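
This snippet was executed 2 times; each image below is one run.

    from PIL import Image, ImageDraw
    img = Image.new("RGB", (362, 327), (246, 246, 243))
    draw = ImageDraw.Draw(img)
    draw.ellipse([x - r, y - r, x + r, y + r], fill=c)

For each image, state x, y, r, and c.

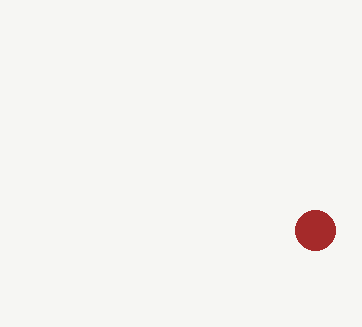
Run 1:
x = 315
y = 230
r = 20
c = 'brown'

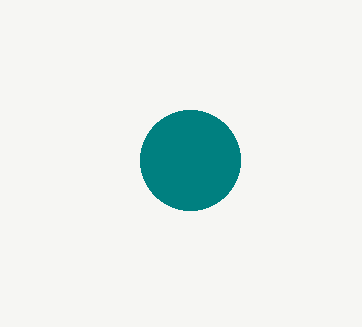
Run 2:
x = 190; y = 160; r = 50; c = 'teal'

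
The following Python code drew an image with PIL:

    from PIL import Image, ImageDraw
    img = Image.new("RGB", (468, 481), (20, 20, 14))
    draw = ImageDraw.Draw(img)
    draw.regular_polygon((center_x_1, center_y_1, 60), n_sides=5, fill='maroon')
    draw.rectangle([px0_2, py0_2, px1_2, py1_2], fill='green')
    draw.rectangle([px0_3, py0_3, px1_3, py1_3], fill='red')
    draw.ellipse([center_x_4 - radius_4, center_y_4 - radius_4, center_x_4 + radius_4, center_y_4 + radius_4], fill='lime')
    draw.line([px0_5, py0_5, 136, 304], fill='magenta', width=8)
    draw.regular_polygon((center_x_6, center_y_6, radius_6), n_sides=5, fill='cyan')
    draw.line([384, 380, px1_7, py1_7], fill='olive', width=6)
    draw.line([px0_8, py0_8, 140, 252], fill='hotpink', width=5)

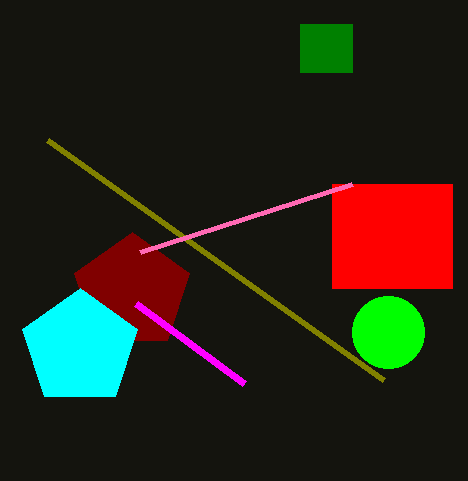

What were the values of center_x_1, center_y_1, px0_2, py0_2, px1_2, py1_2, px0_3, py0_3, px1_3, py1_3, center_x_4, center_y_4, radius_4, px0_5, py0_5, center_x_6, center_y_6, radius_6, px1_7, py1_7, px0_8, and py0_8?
center_x_1 = 132, center_y_1 = 292, px0_2 = 300, py0_2 = 24, px1_2 = 352, py1_2 = 72, px0_3 = 332, py0_3 = 184, px1_3 = 452, py1_3 = 288, center_x_4 = 388, center_y_4 = 332, radius_4 = 36, px0_5 = 244, py0_5 = 384, center_x_6 = 80, center_y_6 = 348, radius_6 = 60, px1_7 = 48, py1_7 = 140, px0_8 = 352, py0_8 = 184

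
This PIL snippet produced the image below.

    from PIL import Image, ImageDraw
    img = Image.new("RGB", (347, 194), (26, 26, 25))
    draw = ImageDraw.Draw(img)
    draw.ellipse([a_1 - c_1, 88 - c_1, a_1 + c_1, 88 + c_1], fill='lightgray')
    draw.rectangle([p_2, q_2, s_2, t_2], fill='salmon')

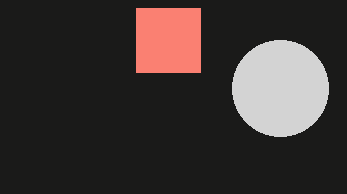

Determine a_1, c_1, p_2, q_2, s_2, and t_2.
a_1 = 280
c_1 = 48
p_2 = 136
q_2 = 8
s_2 = 200
t_2 = 72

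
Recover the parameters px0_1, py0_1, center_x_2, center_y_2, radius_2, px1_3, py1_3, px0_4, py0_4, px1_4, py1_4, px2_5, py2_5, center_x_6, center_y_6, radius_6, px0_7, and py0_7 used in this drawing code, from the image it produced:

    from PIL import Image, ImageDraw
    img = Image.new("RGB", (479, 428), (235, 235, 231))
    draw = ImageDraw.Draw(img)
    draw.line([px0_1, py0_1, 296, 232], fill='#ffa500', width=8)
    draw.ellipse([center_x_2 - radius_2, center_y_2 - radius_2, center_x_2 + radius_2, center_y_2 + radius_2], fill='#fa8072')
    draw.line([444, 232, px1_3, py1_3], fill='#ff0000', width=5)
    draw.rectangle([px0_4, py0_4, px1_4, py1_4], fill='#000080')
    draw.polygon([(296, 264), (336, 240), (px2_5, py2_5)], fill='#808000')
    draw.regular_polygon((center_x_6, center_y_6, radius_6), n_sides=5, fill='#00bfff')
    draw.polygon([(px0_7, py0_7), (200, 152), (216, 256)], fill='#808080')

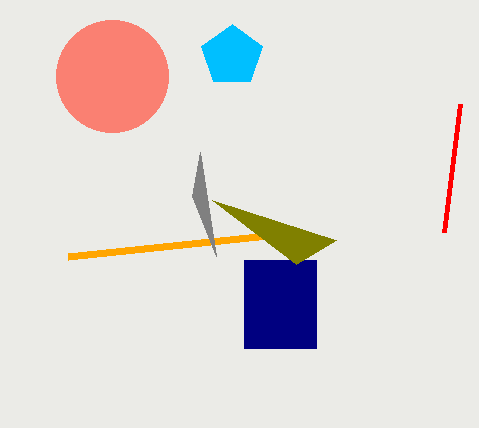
px0_1 = 68
py0_1 = 256
center_x_2 = 112
center_y_2 = 76
radius_2 = 56
px1_3 = 460
py1_3 = 104
px0_4 = 244
py0_4 = 260
px1_4 = 316
py1_4 = 348
px2_5 = 212
py2_5 = 200
center_x_6 = 232
center_y_6 = 56
radius_6 = 32
px0_7 = 192
py0_7 = 196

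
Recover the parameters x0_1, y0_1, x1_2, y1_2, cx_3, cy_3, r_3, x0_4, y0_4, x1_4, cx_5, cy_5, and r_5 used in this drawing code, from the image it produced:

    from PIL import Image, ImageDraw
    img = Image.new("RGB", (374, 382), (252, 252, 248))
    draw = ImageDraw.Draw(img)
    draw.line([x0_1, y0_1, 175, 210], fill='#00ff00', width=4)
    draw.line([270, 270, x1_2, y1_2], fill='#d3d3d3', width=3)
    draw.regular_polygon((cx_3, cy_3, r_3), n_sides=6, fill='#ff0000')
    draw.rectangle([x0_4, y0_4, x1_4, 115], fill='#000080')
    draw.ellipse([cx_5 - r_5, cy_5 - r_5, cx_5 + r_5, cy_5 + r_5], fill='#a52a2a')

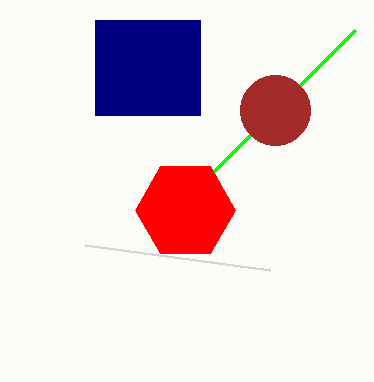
x0_1 = 355
y0_1 = 30
x1_2 = 85
y1_2 = 245
cx_3 = 185
cy_3 = 210
r_3 = 50
x0_4 = 95
y0_4 = 20
x1_4 = 200
cx_5 = 275
cy_5 = 110
r_5 = 35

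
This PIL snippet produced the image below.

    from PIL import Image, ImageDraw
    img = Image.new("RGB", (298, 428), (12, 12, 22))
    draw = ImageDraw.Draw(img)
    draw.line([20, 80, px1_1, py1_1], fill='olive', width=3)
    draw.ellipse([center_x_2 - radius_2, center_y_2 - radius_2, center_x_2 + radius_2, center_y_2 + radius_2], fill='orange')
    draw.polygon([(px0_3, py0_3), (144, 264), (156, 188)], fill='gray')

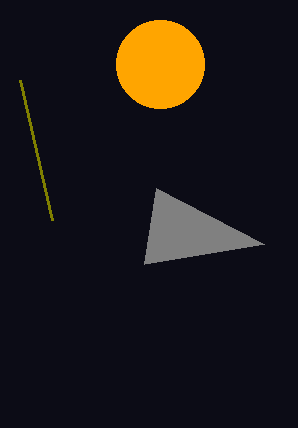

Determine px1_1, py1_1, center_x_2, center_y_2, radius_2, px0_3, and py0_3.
px1_1 = 52, py1_1 = 220, center_x_2 = 160, center_y_2 = 64, radius_2 = 44, px0_3 = 264, py0_3 = 244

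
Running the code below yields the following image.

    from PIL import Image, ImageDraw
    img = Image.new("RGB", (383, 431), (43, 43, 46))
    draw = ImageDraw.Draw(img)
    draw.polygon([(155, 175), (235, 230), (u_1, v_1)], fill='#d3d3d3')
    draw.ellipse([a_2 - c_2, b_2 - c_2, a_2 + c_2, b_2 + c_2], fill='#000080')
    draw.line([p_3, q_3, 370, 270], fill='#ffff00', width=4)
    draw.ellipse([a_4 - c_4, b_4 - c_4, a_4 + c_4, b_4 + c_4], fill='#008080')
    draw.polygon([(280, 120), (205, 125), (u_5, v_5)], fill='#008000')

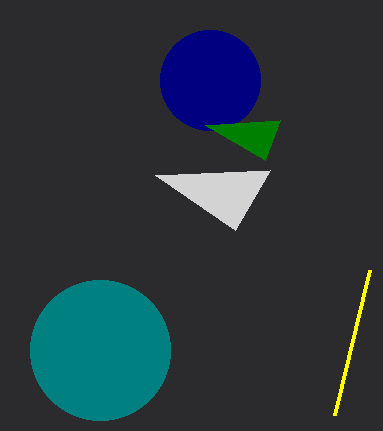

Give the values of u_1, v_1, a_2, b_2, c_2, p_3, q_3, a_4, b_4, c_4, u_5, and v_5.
u_1 = 270; v_1 = 170; a_2 = 210; b_2 = 80; c_2 = 50; p_3 = 335; q_3 = 415; a_4 = 100; b_4 = 350; c_4 = 70; u_5 = 265; v_5 = 160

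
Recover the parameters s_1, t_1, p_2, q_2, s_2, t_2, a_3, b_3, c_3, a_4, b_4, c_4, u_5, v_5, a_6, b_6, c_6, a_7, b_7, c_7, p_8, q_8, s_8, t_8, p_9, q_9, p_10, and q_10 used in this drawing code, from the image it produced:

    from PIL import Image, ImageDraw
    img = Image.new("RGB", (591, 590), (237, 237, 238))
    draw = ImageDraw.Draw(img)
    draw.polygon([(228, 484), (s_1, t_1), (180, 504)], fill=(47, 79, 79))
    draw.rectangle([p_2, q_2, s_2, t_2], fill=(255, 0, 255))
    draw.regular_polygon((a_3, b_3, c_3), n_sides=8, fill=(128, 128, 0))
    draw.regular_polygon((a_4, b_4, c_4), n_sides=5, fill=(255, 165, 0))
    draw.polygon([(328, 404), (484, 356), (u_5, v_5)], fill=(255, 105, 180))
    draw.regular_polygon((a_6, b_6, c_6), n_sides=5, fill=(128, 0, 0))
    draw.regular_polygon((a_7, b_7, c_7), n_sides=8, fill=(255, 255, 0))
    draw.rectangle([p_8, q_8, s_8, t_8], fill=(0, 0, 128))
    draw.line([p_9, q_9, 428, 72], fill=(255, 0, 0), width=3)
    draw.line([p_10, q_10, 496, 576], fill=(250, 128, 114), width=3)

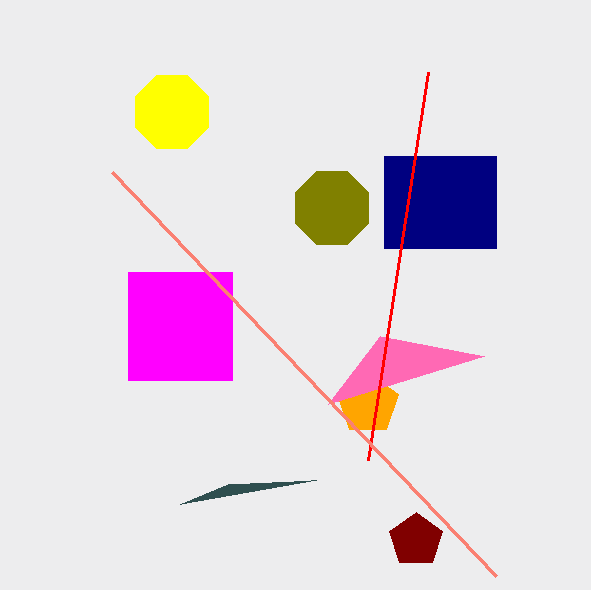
s_1 = 316, t_1 = 480, p_2 = 128, q_2 = 272, s_2 = 232, t_2 = 380, a_3 = 332, b_3 = 208, c_3 = 40, a_4 = 368, b_4 = 404, c_4 = 32, u_5 = 380, v_5 = 336, a_6 = 416, b_6 = 540, c_6 = 28, a_7 = 172, b_7 = 112, c_7 = 40, p_8 = 384, q_8 = 156, s_8 = 496, t_8 = 248, p_9 = 368, q_9 = 460, p_10 = 112, q_10 = 172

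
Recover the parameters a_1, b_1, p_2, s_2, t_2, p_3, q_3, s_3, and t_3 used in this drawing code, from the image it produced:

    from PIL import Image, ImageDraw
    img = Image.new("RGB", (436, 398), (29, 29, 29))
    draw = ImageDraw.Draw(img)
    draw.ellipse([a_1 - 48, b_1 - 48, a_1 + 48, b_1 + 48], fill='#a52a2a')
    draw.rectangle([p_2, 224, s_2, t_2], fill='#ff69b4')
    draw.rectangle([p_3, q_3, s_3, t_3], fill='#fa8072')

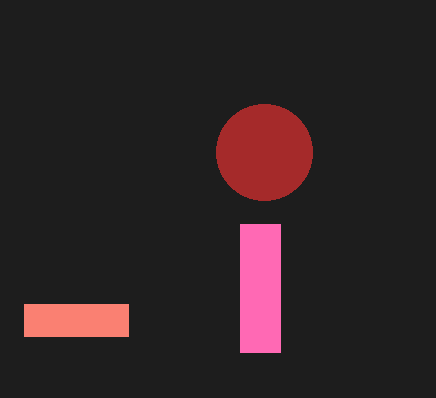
a_1 = 264, b_1 = 152, p_2 = 240, s_2 = 280, t_2 = 352, p_3 = 24, q_3 = 304, s_3 = 128, t_3 = 336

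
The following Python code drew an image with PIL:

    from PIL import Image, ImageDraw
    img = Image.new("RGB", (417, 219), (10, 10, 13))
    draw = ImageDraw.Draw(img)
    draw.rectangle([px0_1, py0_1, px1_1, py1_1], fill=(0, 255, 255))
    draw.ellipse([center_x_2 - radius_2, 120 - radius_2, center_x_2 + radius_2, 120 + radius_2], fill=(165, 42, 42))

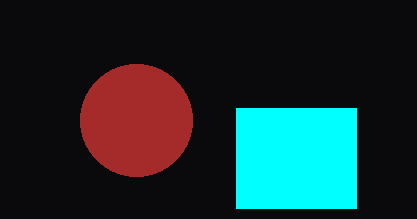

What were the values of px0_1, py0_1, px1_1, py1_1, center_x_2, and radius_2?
px0_1 = 236, py0_1 = 108, px1_1 = 356, py1_1 = 208, center_x_2 = 136, radius_2 = 56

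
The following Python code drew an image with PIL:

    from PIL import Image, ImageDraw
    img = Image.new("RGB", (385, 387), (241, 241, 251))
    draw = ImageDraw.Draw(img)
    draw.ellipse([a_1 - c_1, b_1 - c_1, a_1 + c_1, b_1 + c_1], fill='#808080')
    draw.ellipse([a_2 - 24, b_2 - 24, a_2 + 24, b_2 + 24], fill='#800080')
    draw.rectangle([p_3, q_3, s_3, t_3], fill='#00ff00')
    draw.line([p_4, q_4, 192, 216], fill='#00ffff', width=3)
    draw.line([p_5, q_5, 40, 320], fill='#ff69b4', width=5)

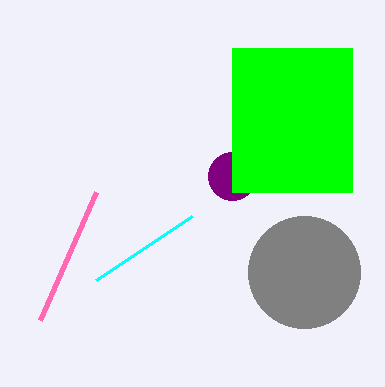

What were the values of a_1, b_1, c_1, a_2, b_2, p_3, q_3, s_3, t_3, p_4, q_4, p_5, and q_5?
a_1 = 304
b_1 = 272
c_1 = 56
a_2 = 232
b_2 = 176
p_3 = 232
q_3 = 48
s_3 = 352
t_3 = 192
p_4 = 96
q_4 = 280
p_5 = 96
q_5 = 192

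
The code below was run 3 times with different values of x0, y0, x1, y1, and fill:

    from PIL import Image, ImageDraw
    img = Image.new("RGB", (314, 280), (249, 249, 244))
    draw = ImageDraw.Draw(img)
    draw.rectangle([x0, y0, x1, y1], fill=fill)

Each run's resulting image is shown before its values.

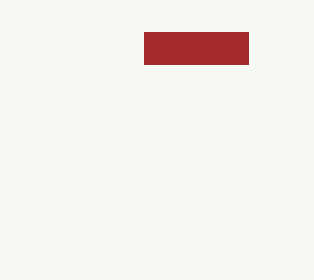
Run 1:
x0 = 144, y0 = 32, x1 = 248, y1 = 64, fill = 'brown'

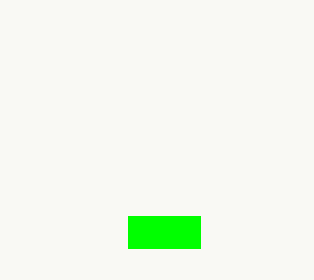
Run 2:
x0 = 128
y0 = 216
x1 = 200
y1 = 248
fill = 'lime'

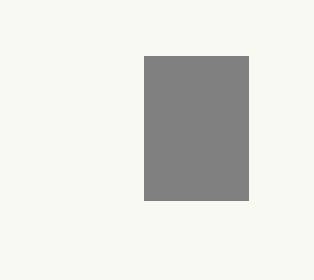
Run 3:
x0 = 144; y0 = 56; x1 = 248; y1 = 200; fill = 'gray'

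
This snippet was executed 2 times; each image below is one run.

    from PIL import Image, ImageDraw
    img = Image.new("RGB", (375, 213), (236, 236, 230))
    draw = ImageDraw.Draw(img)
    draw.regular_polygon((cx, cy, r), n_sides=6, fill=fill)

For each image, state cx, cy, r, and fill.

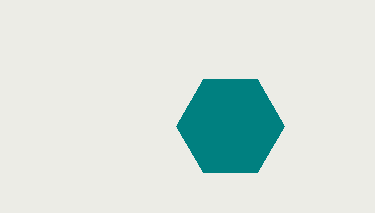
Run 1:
cx = 230; cy = 126; r = 54; fill = 'teal'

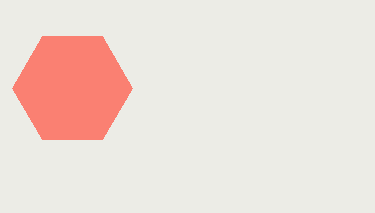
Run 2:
cx = 72; cy = 88; r = 60; fill = 'salmon'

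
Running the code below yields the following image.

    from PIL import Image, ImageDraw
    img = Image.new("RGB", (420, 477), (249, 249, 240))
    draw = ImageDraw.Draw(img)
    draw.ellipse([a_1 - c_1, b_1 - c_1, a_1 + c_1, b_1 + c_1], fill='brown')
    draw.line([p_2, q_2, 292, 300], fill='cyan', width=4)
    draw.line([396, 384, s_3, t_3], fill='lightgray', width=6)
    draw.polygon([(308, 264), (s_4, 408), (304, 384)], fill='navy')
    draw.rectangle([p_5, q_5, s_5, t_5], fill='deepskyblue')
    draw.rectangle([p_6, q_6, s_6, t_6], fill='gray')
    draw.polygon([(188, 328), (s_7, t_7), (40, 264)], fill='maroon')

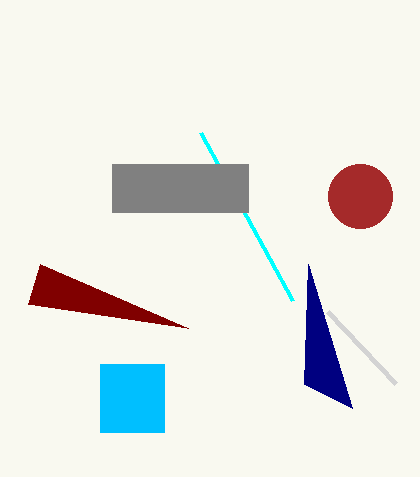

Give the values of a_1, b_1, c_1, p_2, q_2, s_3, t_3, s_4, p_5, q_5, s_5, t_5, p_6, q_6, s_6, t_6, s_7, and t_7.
a_1 = 360
b_1 = 196
c_1 = 32
p_2 = 200
q_2 = 132
s_3 = 328
t_3 = 312
s_4 = 352
p_5 = 100
q_5 = 364
s_5 = 164
t_5 = 432
p_6 = 112
q_6 = 164
s_6 = 248
t_6 = 212
s_7 = 28
t_7 = 304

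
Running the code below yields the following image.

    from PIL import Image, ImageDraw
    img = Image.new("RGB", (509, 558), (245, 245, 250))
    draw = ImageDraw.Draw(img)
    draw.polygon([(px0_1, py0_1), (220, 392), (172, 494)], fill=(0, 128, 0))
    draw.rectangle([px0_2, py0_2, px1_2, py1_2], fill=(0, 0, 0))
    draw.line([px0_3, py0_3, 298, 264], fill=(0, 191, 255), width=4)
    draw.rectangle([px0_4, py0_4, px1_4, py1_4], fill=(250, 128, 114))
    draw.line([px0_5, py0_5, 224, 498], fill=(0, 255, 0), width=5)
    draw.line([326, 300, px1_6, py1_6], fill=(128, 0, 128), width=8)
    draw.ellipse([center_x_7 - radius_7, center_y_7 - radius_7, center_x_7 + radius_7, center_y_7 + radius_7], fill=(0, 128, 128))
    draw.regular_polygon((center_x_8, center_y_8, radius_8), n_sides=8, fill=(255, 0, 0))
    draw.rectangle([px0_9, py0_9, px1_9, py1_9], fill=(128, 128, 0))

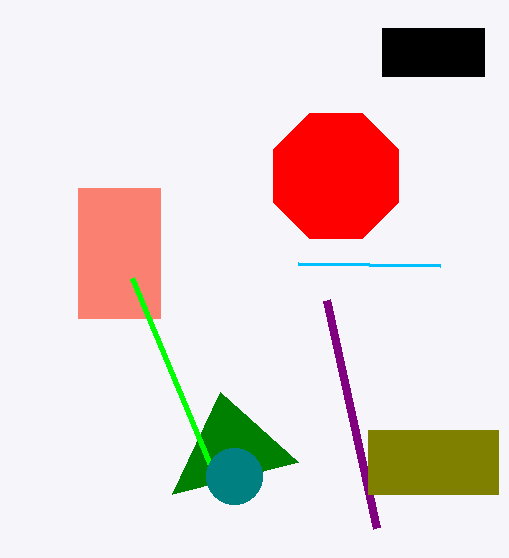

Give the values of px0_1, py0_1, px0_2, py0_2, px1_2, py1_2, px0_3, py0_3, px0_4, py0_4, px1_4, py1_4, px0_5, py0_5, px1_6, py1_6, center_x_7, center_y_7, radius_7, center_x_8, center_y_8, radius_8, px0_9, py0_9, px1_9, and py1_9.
px0_1 = 298
py0_1 = 462
px0_2 = 382
py0_2 = 28
px1_2 = 484
py1_2 = 76
px0_3 = 440
py0_3 = 266
px0_4 = 78
py0_4 = 188
px1_4 = 160
py1_4 = 318
px0_5 = 132
py0_5 = 278
px1_6 = 376
py1_6 = 528
center_x_7 = 234
center_y_7 = 476
radius_7 = 28
center_x_8 = 336
center_y_8 = 176
radius_8 = 68
px0_9 = 368
py0_9 = 430
px1_9 = 498
py1_9 = 494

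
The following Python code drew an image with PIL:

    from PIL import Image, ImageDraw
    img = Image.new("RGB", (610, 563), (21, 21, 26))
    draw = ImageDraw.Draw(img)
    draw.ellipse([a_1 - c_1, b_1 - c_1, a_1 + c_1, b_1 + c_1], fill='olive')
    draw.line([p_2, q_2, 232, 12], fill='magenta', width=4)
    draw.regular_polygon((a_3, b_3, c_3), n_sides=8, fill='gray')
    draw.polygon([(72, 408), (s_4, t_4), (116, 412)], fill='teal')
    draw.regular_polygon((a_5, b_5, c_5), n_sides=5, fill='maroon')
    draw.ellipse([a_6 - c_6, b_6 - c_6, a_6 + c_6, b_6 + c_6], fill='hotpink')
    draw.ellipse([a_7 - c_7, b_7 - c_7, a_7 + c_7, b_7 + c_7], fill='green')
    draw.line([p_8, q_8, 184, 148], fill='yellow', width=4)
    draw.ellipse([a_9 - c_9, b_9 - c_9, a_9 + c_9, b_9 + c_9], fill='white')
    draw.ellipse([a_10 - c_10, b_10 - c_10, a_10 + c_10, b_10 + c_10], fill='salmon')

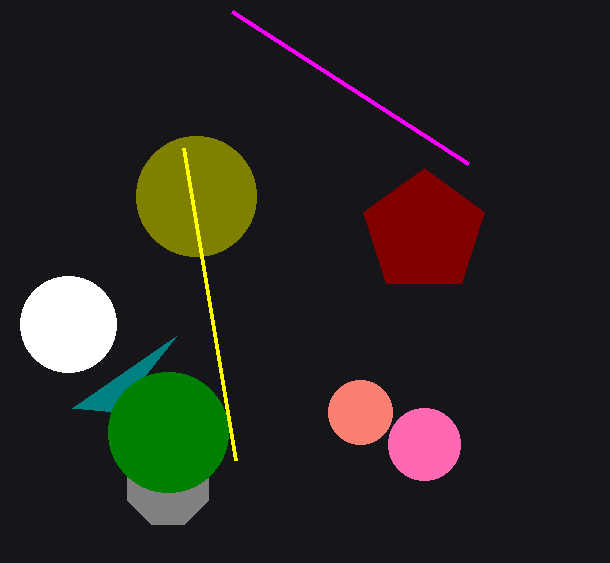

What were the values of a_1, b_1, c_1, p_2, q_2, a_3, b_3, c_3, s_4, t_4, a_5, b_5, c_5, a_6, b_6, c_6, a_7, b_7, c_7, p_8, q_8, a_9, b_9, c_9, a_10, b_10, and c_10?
a_1 = 196
b_1 = 196
c_1 = 60
p_2 = 468
q_2 = 164
a_3 = 168
b_3 = 484
c_3 = 44
s_4 = 176
t_4 = 336
a_5 = 424
b_5 = 232
c_5 = 64
a_6 = 424
b_6 = 444
c_6 = 36
a_7 = 168
b_7 = 432
c_7 = 60
p_8 = 236
q_8 = 460
a_9 = 68
b_9 = 324
c_9 = 48
a_10 = 360
b_10 = 412
c_10 = 32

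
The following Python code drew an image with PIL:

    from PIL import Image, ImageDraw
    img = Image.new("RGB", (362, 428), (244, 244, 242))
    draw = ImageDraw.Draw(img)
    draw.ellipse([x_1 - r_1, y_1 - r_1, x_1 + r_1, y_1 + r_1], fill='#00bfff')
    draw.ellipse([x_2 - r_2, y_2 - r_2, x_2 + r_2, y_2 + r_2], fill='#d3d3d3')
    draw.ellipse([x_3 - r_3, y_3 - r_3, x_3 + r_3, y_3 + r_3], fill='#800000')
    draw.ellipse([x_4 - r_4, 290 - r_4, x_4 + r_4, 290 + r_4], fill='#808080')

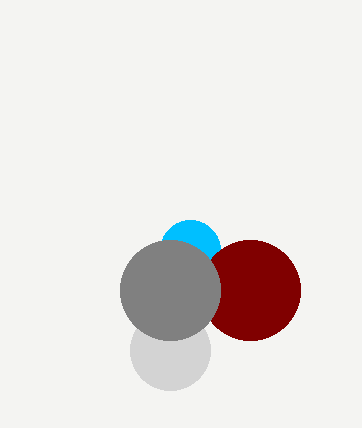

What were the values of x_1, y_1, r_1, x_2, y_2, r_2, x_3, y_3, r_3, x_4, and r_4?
x_1 = 190
y_1 = 250
r_1 = 30
x_2 = 170
y_2 = 350
r_2 = 40
x_3 = 250
y_3 = 290
r_3 = 50
x_4 = 170
r_4 = 50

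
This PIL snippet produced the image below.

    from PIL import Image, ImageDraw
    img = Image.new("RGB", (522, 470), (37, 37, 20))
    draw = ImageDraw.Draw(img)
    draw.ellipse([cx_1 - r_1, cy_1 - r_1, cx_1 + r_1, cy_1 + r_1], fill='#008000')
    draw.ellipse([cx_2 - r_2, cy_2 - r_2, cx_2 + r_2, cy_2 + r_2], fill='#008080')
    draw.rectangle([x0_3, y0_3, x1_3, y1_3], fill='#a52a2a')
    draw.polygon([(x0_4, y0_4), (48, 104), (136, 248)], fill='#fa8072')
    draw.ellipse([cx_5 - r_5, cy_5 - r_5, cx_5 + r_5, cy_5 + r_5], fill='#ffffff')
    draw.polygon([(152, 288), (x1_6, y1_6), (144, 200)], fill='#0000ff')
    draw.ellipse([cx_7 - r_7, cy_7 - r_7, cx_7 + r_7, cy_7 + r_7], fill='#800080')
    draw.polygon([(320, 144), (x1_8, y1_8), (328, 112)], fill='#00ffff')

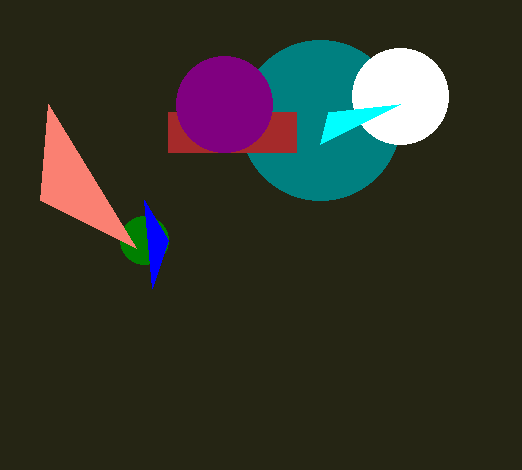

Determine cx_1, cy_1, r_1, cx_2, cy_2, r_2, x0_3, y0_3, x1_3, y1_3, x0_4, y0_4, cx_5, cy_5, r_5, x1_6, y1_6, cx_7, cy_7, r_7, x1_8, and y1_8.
cx_1 = 144
cy_1 = 240
r_1 = 24
cx_2 = 320
cy_2 = 120
r_2 = 80
x0_3 = 168
y0_3 = 112
x1_3 = 296
y1_3 = 152
x0_4 = 40
y0_4 = 200
cx_5 = 400
cy_5 = 96
r_5 = 48
x1_6 = 168
y1_6 = 240
cx_7 = 224
cy_7 = 104
r_7 = 48
x1_8 = 400
y1_8 = 104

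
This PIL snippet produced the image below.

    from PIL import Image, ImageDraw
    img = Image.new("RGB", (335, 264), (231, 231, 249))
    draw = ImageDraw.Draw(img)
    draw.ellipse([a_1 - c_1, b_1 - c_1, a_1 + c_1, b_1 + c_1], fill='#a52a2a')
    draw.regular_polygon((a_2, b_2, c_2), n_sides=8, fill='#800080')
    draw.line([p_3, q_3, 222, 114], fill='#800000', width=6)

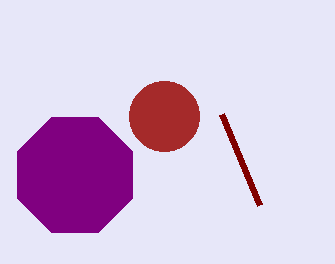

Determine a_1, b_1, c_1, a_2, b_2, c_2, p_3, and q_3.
a_1 = 164; b_1 = 116; c_1 = 35; a_2 = 75; b_2 = 175; c_2 = 62; p_3 = 260; q_3 = 205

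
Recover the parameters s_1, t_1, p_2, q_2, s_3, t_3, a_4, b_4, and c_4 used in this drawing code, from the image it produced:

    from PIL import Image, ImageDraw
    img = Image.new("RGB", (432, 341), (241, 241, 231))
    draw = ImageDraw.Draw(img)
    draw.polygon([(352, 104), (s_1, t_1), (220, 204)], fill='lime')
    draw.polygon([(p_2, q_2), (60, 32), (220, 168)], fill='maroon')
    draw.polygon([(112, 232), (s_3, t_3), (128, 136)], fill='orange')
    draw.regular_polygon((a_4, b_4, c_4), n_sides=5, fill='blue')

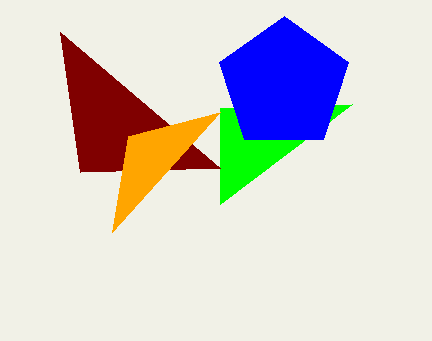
s_1 = 220; t_1 = 108; p_2 = 80; q_2 = 172; s_3 = 220; t_3 = 112; a_4 = 284; b_4 = 84; c_4 = 68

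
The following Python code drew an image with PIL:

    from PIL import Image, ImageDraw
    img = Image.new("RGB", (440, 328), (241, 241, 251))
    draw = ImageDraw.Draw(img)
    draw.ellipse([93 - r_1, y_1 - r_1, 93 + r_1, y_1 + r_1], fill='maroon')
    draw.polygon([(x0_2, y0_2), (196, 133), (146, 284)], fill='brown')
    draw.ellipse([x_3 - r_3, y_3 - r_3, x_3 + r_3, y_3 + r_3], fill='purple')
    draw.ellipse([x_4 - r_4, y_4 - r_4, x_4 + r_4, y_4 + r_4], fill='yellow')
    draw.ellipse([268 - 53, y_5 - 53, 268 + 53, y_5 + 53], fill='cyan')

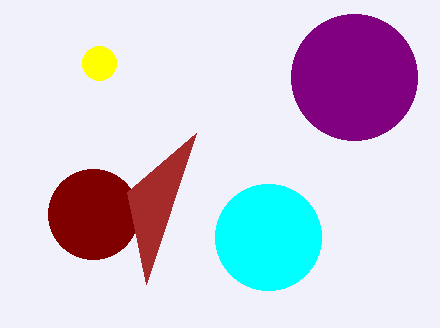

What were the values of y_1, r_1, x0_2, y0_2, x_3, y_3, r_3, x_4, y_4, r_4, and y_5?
y_1 = 214; r_1 = 45; x0_2 = 127; y0_2 = 192; x_3 = 354; y_3 = 77; r_3 = 63; x_4 = 99; y_4 = 63; r_4 = 17; y_5 = 237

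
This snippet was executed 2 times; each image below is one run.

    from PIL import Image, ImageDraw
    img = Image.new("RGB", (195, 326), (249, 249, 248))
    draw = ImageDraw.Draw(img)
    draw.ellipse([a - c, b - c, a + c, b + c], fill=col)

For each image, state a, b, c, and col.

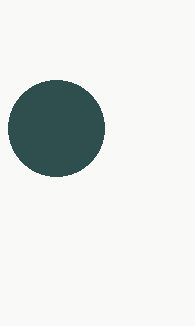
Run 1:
a = 56
b = 128
c = 48
col = 'darkslategray'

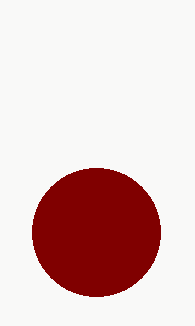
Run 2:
a = 96, b = 232, c = 64, col = 'maroon'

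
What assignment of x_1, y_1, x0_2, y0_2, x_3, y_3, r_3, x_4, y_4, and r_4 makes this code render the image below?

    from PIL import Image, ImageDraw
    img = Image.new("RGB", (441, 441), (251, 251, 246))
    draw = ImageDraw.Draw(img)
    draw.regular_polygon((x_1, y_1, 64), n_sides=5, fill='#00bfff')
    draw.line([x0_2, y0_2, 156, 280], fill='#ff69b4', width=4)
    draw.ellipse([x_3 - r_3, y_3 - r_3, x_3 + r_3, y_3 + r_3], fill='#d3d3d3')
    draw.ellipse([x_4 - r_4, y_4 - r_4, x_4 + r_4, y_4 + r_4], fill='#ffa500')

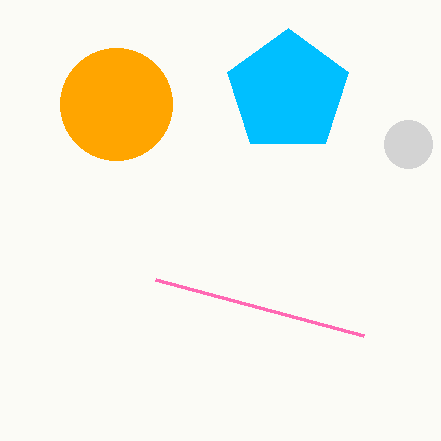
x_1 = 288; y_1 = 92; x0_2 = 364; y0_2 = 336; x_3 = 408; y_3 = 144; r_3 = 24; x_4 = 116; y_4 = 104; r_4 = 56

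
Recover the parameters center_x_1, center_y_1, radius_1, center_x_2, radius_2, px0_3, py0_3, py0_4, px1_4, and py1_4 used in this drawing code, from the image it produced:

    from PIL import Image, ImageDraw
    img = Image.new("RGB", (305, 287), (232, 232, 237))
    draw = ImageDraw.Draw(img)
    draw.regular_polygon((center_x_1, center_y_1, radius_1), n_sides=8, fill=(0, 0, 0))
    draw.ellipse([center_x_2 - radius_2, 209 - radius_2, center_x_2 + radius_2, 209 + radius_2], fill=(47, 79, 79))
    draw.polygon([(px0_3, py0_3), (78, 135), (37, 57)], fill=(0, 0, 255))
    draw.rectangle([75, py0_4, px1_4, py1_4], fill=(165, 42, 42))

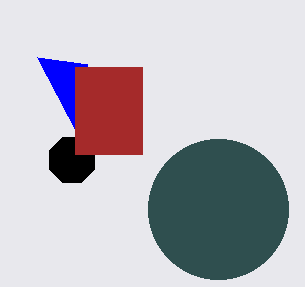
center_x_1 = 72; center_y_1 = 160; radius_1 = 24; center_x_2 = 218; radius_2 = 70; px0_3 = 87; py0_3 = 64; py0_4 = 67; px1_4 = 142; py1_4 = 154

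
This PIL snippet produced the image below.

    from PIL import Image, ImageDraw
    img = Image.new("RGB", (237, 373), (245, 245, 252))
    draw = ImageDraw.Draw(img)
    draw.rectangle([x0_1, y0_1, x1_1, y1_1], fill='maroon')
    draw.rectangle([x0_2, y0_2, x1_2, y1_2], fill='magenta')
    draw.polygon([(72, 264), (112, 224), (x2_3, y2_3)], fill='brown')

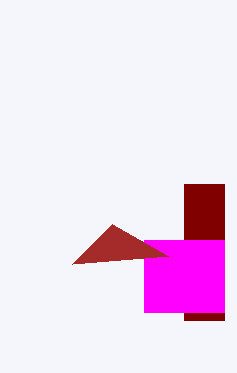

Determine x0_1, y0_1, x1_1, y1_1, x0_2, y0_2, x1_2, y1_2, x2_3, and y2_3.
x0_1 = 184; y0_1 = 184; x1_1 = 224; y1_1 = 320; x0_2 = 144; y0_2 = 240; x1_2 = 224; y1_2 = 312; x2_3 = 168; y2_3 = 256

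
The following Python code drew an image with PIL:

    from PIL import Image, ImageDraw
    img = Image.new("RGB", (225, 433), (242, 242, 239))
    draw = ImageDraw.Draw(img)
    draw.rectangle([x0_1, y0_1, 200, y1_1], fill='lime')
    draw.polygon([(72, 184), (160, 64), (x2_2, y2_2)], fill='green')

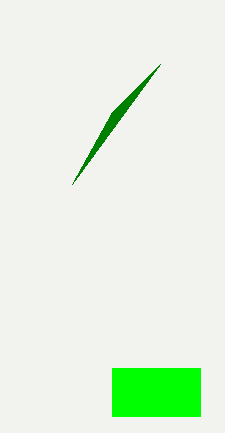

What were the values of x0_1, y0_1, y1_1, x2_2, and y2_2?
x0_1 = 112, y0_1 = 368, y1_1 = 416, x2_2 = 112, y2_2 = 112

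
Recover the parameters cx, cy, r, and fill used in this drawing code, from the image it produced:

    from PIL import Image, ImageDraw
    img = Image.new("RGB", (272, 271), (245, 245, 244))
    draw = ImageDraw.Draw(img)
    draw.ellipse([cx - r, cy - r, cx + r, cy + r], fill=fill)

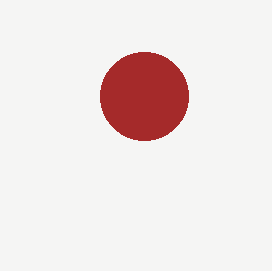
cx = 144, cy = 96, r = 44, fill = 'brown'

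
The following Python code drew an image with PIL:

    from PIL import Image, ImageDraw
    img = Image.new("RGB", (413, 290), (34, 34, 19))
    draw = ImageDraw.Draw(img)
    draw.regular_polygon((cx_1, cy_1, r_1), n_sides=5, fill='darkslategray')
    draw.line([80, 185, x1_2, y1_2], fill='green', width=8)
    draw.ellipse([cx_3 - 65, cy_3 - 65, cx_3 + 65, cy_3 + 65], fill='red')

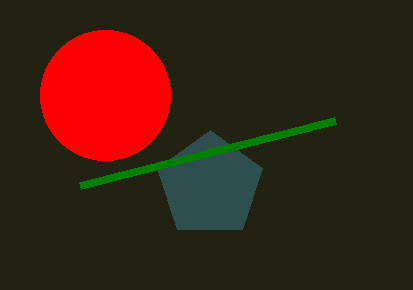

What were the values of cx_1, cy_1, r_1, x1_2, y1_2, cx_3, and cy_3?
cx_1 = 210; cy_1 = 185; r_1 = 55; x1_2 = 335; y1_2 = 120; cx_3 = 105; cy_3 = 95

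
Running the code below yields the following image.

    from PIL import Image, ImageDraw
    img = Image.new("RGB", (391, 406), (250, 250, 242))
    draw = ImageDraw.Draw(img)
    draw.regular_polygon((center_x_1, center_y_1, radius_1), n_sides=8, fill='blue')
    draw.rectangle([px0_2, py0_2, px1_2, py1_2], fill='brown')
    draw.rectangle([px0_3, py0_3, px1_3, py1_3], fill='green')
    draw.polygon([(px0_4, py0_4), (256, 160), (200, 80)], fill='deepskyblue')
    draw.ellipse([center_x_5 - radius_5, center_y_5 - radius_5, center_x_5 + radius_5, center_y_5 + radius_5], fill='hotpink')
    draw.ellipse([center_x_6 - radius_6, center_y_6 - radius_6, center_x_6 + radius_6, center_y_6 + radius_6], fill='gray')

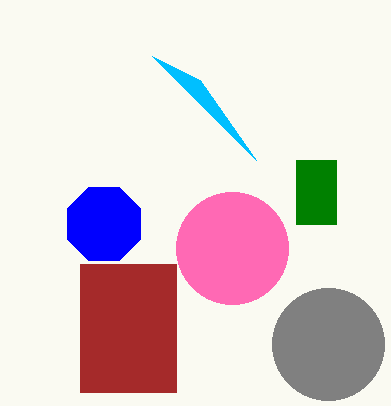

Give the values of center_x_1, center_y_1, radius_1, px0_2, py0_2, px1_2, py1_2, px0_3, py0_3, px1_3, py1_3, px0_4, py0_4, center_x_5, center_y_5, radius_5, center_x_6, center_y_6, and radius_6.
center_x_1 = 104, center_y_1 = 224, radius_1 = 40, px0_2 = 80, py0_2 = 264, px1_2 = 176, py1_2 = 392, px0_3 = 296, py0_3 = 160, px1_3 = 336, py1_3 = 224, px0_4 = 152, py0_4 = 56, center_x_5 = 232, center_y_5 = 248, radius_5 = 56, center_x_6 = 328, center_y_6 = 344, radius_6 = 56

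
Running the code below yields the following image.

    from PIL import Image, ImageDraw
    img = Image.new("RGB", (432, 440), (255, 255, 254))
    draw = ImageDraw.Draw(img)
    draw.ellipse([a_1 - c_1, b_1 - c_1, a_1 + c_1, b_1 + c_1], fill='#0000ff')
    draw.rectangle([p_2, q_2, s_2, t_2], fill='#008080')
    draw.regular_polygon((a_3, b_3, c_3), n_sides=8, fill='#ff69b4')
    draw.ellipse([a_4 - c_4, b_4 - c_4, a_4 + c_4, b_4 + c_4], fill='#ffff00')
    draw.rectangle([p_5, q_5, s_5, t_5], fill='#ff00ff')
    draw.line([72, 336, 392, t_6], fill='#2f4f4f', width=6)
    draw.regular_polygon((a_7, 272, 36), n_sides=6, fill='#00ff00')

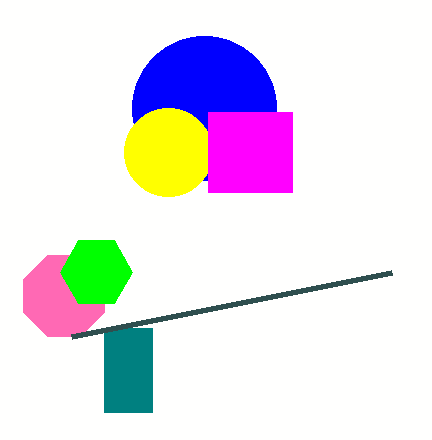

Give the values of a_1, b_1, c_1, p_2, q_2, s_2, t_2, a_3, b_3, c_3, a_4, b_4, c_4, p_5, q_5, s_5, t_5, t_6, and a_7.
a_1 = 204
b_1 = 108
c_1 = 72
p_2 = 104
q_2 = 328
s_2 = 152
t_2 = 412
a_3 = 64
b_3 = 296
c_3 = 44
a_4 = 168
b_4 = 152
c_4 = 44
p_5 = 208
q_5 = 112
s_5 = 292
t_5 = 192
t_6 = 272
a_7 = 96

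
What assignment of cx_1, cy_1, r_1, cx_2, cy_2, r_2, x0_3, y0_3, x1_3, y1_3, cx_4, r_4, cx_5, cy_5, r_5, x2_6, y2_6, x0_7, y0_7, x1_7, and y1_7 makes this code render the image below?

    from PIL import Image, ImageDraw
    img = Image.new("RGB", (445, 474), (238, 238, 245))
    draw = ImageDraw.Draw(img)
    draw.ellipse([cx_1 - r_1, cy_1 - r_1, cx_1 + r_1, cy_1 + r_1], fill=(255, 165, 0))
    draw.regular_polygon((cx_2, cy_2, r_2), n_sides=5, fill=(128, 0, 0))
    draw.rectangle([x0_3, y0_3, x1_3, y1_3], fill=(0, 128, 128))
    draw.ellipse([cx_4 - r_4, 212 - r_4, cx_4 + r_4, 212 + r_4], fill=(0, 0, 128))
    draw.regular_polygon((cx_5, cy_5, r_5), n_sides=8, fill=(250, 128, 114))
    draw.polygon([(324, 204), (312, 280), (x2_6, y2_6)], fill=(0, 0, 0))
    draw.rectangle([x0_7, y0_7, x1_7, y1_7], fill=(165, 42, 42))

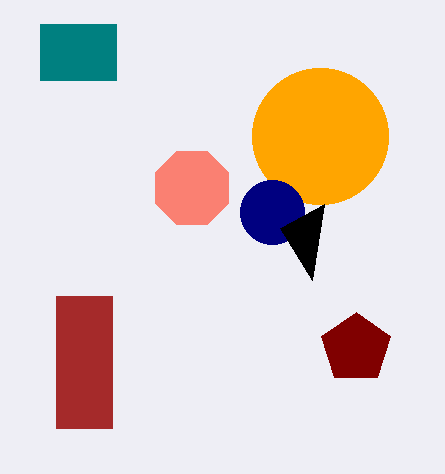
cx_1 = 320; cy_1 = 136; r_1 = 68; cx_2 = 356; cy_2 = 348; r_2 = 36; x0_3 = 40; y0_3 = 24; x1_3 = 116; y1_3 = 80; cx_4 = 272; r_4 = 32; cx_5 = 192; cy_5 = 188; r_5 = 40; x2_6 = 280; y2_6 = 228; x0_7 = 56; y0_7 = 296; x1_7 = 112; y1_7 = 428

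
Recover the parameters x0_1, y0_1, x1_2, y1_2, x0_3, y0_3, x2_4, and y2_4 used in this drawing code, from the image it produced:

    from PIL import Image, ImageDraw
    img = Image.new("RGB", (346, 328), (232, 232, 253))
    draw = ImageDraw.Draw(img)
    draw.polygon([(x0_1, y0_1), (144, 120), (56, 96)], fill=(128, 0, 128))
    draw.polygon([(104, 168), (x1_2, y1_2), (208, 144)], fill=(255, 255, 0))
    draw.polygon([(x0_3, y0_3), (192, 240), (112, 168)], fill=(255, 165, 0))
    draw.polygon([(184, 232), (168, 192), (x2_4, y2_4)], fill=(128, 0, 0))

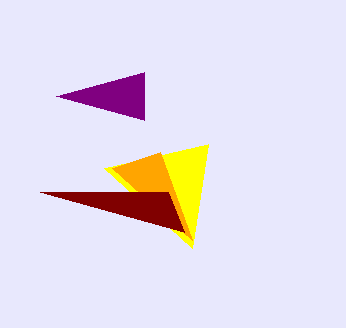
x0_1 = 144
y0_1 = 72
x1_2 = 192
y1_2 = 248
x0_3 = 160
y0_3 = 152
x2_4 = 40
y2_4 = 192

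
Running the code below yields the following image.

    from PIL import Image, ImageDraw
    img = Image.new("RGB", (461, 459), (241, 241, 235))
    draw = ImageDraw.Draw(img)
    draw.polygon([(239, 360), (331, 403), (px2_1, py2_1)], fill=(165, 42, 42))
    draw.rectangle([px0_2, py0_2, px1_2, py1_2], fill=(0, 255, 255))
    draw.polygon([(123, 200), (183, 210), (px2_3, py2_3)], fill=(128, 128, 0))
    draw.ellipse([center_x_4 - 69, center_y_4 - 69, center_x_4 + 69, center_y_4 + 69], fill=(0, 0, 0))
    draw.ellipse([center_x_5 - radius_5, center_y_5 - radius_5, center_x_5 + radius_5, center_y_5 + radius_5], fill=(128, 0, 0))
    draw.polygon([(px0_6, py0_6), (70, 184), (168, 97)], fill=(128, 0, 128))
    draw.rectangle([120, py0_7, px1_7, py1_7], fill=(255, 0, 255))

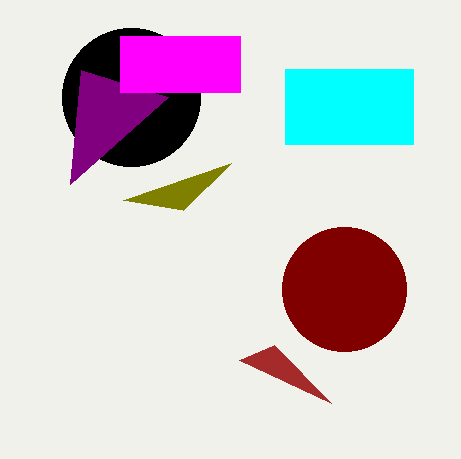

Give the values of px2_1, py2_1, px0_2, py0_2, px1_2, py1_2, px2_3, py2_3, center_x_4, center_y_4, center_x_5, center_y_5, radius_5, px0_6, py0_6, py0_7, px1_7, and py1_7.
px2_1 = 274
py2_1 = 345
px0_2 = 285
py0_2 = 69
px1_2 = 413
py1_2 = 144
px2_3 = 231
py2_3 = 163
center_x_4 = 131
center_y_4 = 97
center_x_5 = 344
center_y_5 = 289
radius_5 = 62
px0_6 = 81
py0_6 = 70
py0_7 = 36
px1_7 = 240
py1_7 = 92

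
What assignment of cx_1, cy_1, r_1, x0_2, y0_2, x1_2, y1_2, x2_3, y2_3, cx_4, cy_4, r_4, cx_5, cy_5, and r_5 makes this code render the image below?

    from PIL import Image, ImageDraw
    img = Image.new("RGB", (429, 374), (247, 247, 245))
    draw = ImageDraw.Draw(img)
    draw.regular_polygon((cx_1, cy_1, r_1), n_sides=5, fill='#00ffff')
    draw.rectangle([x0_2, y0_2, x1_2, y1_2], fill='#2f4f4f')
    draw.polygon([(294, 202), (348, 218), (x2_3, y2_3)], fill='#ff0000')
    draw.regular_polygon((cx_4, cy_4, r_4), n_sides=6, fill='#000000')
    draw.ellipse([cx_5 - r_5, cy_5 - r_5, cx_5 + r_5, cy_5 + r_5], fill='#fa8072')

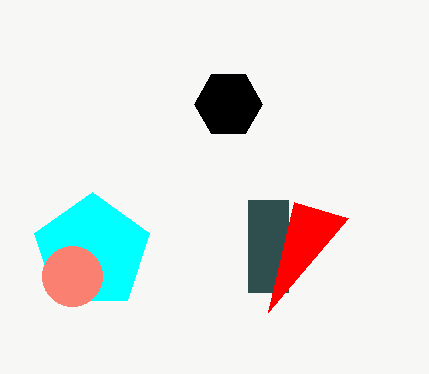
cx_1 = 92, cy_1 = 252, r_1 = 60, x0_2 = 248, y0_2 = 200, x1_2 = 288, y1_2 = 292, x2_3 = 268, y2_3 = 312, cx_4 = 228, cy_4 = 104, r_4 = 34, cx_5 = 72, cy_5 = 276, r_5 = 30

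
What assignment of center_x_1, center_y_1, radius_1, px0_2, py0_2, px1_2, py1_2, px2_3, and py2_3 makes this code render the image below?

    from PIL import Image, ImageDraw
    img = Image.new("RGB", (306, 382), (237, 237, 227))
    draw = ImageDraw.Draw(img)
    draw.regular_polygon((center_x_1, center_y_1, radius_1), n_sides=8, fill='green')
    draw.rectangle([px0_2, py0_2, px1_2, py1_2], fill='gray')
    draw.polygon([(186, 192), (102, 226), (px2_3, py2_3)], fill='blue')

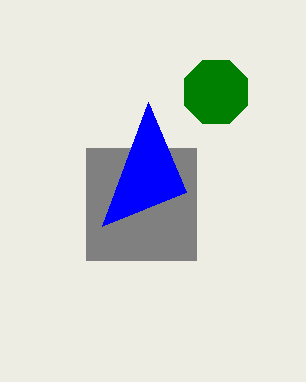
center_x_1 = 216, center_y_1 = 92, radius_1 = 34, px0_2 = 86, py0_2 = 148, px1_2 = 196, py1_2 = 260, px2_3 = 148, py2_3 = 102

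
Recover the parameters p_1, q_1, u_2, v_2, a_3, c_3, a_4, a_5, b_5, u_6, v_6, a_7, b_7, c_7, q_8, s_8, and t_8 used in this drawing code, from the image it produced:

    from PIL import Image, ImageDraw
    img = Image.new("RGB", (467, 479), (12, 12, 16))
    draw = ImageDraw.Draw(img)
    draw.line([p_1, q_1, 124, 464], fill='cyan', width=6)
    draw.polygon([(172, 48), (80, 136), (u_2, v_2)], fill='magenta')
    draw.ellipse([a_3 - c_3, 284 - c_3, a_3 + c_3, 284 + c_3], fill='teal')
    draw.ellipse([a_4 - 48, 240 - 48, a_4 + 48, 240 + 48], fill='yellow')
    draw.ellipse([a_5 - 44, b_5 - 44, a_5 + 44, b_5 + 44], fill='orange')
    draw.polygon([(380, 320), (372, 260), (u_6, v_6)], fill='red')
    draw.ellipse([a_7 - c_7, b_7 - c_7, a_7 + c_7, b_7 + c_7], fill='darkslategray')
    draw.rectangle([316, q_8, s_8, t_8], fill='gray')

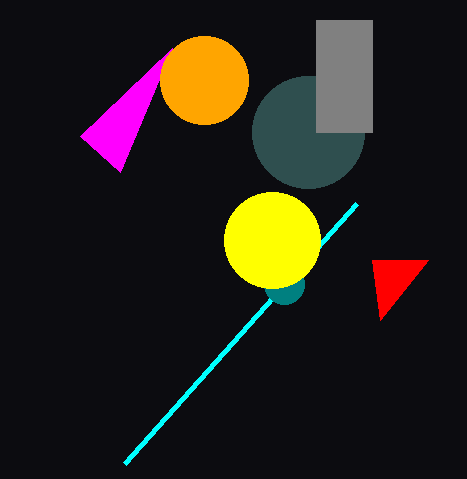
p_1 = 356
q_1 = 204
u_2 = 120
v_2 = 172
a_3 = 284
c_3 = 20
a_4 = 272
a_5 = 204
b_5 = 80
u_6 = 428
v_6 = 260
a_7 = 308
b_7 = 132
c_7 = 56
q_8 = 20
s_8 = 372
t_8 = 132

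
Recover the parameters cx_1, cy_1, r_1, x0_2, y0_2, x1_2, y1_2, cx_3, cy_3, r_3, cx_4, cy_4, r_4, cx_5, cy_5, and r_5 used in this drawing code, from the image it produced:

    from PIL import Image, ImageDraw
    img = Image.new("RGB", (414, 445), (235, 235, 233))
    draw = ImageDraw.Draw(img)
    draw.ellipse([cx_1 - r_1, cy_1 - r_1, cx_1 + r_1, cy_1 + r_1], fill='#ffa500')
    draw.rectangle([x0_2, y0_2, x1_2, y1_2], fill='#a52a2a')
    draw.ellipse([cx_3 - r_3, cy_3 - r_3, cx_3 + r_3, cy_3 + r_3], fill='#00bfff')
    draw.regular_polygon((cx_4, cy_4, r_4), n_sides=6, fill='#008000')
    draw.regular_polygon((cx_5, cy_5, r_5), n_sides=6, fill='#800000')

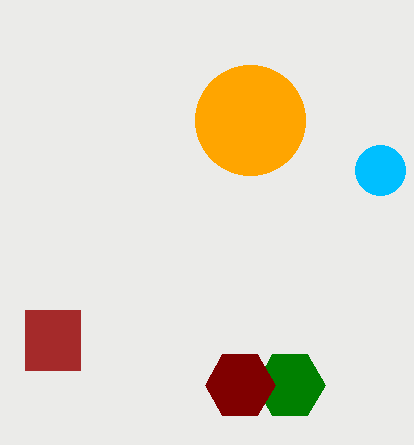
cx_1 = 250, cy_1 = 120, r_1 = 55, x0_2 = 25, y0_2 = 310, x1_2 = 80, y1_2 = 370, cx_3 = 380, cy_3 = 170, r_3 = 25, cx_4 = 290, cy_4 = 385, r_4 = 35, cx_5 = 240, cy_5 = 385, r_5 = 35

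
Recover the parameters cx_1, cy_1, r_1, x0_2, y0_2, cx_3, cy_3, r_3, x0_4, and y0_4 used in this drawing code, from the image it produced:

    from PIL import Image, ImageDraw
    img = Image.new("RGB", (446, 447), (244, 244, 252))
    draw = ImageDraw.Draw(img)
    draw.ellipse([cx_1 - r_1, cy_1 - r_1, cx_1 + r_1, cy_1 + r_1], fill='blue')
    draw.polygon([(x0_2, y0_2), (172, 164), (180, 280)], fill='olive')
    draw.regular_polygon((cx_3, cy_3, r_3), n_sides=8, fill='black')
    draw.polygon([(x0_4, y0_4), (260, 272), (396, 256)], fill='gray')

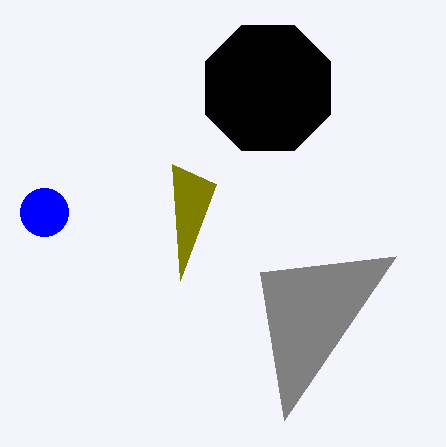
cx_1 = 44, cy_1 = 212, r_1 = 24, x0_2 = 216, y0_2 = 184, cx_3 = 268, cy_3 = 88, r_3 = 68, x0_4 = 284, y0_4 = 420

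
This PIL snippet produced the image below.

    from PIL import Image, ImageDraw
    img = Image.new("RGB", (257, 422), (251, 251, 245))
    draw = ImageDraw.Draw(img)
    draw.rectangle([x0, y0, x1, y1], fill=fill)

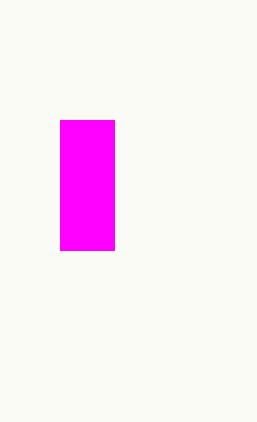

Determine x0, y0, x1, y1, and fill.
x0 = 60
y0 = 120
x1 = 114
y1 = 250
fill = 'magenta'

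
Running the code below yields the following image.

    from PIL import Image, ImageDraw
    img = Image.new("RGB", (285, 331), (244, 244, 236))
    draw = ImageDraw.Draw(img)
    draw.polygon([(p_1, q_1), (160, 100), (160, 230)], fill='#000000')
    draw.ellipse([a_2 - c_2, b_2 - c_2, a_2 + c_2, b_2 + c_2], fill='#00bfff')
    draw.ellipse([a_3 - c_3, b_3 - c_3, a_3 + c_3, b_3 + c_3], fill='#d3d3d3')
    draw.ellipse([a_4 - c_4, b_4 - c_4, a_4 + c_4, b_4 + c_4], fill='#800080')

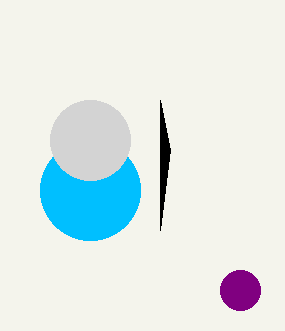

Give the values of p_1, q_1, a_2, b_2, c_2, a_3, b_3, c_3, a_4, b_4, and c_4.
p_1 = 170, q_1 = 150, a_2 = 90, b_2 = 190, c_2 = 50, a_3 = 90, b_3 = 140, c_3 = 40, a_4 = 240, b_4 = 290, c_4 = 20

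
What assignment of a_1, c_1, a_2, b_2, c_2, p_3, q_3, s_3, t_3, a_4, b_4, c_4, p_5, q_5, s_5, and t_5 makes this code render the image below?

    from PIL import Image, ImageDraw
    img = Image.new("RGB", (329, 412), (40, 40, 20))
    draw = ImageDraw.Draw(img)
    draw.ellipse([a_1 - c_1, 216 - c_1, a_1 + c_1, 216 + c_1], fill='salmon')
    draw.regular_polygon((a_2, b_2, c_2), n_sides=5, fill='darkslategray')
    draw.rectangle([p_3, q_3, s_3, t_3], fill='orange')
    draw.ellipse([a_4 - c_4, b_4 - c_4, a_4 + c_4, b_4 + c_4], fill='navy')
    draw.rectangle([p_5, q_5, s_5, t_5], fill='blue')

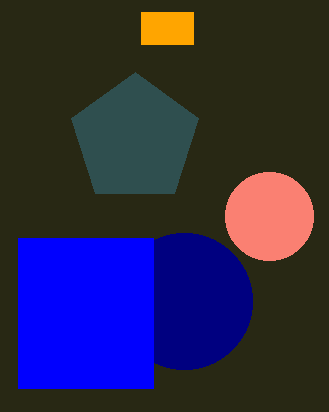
a_1 = 269
c_1 = 44
a_2 = 135
b_2 = 139
c_2 = 67
p_3 = 141
q_3 = 12
s_3 = 193
t_3 = 44
a_4 = 184
b_4 = 301
c_4 = 68
p_5 = 18
q_5 = 238
s_5 = 153
t_5 = 388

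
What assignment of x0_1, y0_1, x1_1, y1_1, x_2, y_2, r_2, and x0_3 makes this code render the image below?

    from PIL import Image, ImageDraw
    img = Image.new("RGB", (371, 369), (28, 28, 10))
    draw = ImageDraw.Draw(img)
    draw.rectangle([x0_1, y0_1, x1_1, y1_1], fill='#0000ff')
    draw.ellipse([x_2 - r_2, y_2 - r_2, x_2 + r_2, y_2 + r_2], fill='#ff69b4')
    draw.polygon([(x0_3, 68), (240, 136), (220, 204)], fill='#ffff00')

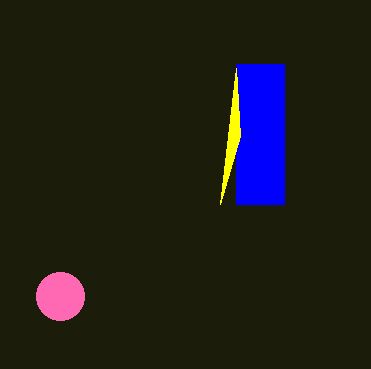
x0_1 = 236, y0_1 = 64, x1_1 = 284, y1_1 = 204, x_2 = 60, y_2 = 296, r_2 = 24, x0_3 = 236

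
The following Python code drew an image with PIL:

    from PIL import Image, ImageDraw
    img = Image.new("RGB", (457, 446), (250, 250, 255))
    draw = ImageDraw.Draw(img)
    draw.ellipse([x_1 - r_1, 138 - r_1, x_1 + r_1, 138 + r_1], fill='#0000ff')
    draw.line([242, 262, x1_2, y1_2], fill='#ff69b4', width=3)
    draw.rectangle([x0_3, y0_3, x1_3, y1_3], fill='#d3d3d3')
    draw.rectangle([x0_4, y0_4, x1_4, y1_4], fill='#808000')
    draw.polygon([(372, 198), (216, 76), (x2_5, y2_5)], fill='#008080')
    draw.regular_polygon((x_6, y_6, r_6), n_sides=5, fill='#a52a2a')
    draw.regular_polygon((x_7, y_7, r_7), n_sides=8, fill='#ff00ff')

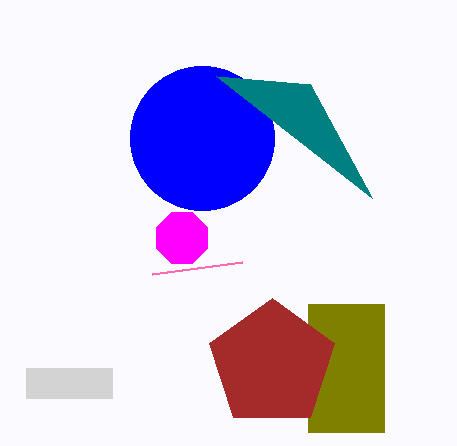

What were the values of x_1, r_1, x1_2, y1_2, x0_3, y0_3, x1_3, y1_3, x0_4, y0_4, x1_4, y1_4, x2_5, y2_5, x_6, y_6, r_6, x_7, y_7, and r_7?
x_1 = 202; r_1 = 72; x1_2 = 152; y1_2 = 274; x0_3 = 26; y0_3 = 368; x1_3 = 112; y1_3 = 398; x0_4 = 308; y0_4 = 304; x1_4 = 384; y1_4 = 432; x2_5 = 310; y2_5 = 84; x_6 = 272; y_6 = 364; r_6 = 66; x_7 = 182; y_7 = 238; r_7 = 28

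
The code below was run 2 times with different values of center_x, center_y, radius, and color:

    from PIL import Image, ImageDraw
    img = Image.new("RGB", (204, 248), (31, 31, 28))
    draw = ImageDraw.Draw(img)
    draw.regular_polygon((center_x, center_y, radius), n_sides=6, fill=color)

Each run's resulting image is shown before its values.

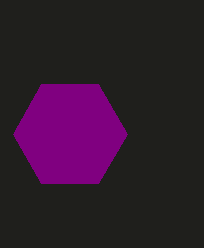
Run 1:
center_x = 70, center_y = 134, radius = 57, color = 'purple'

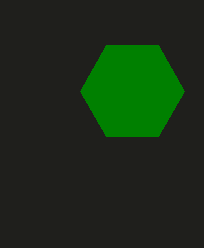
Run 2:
center_x = 132; center_y = 91; radius = 52; color = 'green'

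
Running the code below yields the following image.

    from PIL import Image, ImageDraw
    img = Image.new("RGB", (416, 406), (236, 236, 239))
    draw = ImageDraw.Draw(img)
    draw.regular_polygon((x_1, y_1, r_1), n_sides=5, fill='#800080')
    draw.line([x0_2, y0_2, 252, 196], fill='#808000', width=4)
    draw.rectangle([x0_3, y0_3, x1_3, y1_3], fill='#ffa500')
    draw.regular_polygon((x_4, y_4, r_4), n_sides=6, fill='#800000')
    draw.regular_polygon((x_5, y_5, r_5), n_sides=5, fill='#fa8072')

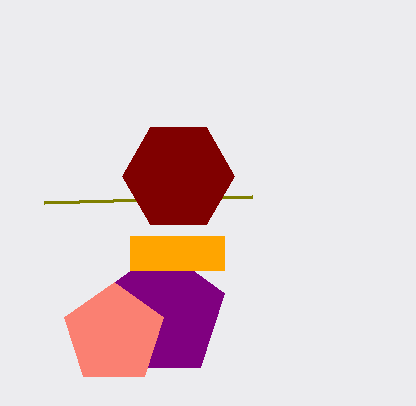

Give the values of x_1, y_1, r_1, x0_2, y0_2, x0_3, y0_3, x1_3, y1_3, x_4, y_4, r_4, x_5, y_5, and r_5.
x_1 = 162, y_1 = 314, r_1 = 66, x0_2 = 44, y0_2 = 202, x0_3 = 130, y0_3 = 236, x1_3 = 224, y1_3 = 270, x_4 = 178, y_4 = 176, r_4 = 56, x_5 = 114, y_5 = 334, r_5 = 52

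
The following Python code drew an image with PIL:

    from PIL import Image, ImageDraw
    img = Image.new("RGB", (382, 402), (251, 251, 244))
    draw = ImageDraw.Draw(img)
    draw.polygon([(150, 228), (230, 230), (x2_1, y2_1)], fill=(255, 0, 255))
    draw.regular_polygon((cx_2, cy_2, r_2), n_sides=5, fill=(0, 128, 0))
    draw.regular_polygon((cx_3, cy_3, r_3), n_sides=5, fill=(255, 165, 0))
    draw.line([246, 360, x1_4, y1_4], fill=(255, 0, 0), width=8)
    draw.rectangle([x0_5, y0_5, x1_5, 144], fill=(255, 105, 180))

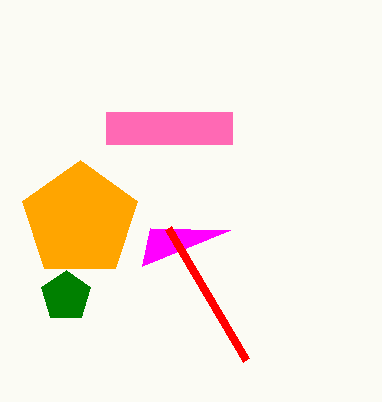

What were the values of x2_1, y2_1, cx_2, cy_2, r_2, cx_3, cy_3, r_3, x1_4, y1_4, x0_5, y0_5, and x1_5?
x2_1 = 142
y2_1 = 266
cx_2 = 66
cy_2 = 296
r_2 = 26
cx_3 = 80
cy_3 = 220
r_3 = 60
x1_4 = 168
y1_4 = 228
x0_5 = 106
y0_5 = 112
x1_5 = 232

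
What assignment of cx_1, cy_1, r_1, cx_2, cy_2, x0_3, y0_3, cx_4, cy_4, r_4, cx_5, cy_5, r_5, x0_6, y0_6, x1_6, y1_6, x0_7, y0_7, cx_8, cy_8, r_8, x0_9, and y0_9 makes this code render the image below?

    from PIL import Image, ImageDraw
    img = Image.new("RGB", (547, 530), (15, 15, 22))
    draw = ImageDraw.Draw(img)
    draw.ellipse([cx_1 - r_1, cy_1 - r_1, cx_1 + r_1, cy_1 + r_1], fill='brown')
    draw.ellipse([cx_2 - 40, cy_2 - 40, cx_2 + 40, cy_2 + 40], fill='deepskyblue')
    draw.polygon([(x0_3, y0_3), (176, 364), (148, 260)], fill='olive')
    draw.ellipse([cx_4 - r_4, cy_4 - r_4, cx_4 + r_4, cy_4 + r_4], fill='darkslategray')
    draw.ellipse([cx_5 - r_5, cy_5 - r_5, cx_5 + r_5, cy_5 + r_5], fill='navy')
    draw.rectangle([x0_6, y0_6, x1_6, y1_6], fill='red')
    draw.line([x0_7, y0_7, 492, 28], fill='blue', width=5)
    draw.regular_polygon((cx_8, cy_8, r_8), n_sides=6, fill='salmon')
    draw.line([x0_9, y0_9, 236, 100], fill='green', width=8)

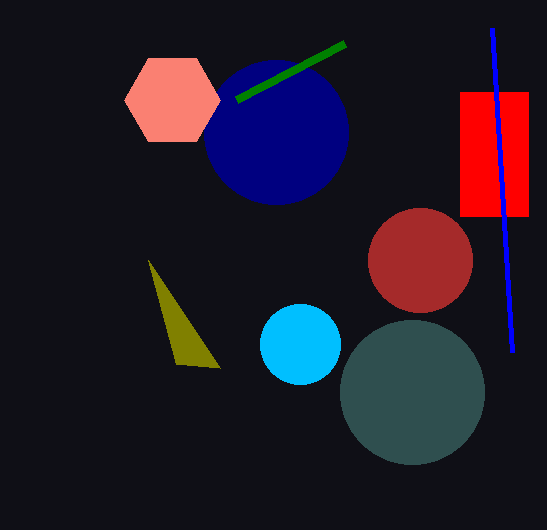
cx_1 = 420, cy_1 = 260, r_1 = 52, cx_2 = 300, cy_2 = 344, x0_3 = 220, y0_3 = 368, cx_4 = 412, cy_4 = 392, r_4 = 72, cx_5 = 276, cy_5 = 132, r_5 = 72, x0_6 = 460, y0_6 = 92, x1_6 = 528, y1_6 = 216, x0_7 = 512, y0_7 = 352, cx_8 = 172, cy_8 = 100, r_8 = 48, x0_9 = 344, y0_9 = 44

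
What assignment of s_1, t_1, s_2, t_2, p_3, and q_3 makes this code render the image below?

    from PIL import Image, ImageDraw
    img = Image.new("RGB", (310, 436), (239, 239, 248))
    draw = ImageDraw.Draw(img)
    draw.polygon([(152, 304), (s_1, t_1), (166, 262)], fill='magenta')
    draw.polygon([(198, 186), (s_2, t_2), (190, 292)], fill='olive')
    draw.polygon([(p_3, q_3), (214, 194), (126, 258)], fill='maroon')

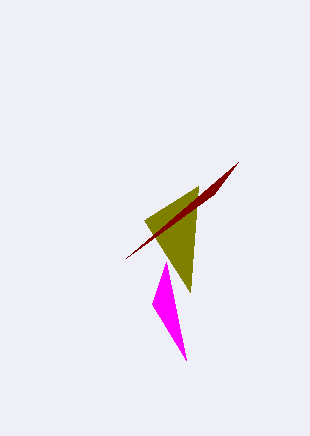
s_1 = 186
t_1 = 360
s_2 = 144
t_2 = 220
p_3 = 238
q_3 = 162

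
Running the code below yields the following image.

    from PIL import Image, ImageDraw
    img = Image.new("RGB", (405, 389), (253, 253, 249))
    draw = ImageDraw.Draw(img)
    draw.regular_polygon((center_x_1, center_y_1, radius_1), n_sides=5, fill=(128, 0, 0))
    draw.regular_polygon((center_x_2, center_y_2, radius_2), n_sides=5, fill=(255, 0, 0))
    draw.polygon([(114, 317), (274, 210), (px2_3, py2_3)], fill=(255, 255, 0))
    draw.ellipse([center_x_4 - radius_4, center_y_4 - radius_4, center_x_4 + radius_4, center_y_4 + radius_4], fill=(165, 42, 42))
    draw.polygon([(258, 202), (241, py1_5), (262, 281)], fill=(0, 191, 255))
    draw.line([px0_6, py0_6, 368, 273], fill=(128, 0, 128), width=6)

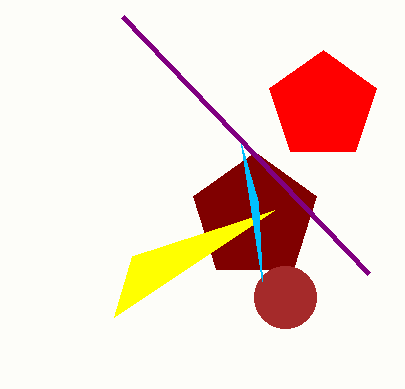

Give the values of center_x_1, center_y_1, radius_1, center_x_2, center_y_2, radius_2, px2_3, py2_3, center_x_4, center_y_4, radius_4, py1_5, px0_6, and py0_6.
center_x_1 = 255, center_y_1 = 217, radius_1 = 65, center_x_2 = 323, center_y_2 = 106, radius_2 = 56, px2_3 = 132, py2_3 = 256, center_x_4 = 285, center_y_4 = 297, radius_4 = 31, py1_5 = 144, px0_6 = 122, py0_6 = 16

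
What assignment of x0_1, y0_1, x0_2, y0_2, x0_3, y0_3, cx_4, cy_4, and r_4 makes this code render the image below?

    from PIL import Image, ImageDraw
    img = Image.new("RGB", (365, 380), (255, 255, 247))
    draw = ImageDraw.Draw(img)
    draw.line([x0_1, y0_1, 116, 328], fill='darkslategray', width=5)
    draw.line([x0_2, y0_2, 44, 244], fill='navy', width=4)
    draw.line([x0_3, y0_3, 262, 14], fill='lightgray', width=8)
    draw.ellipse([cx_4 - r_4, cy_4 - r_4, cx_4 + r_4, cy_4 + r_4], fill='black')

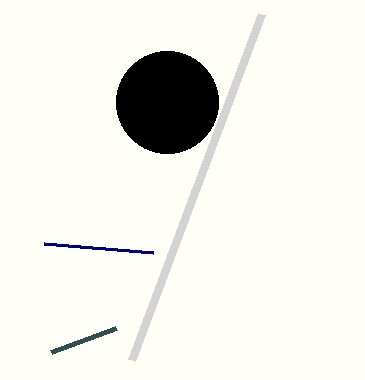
x0_1 = 51; y0_1 = 352; x0_2 = 153; y0_2 = 253; x0_3 = 132; y0_3 = 360; cx_4 = 167; cy_4 = 102; r_4 = 51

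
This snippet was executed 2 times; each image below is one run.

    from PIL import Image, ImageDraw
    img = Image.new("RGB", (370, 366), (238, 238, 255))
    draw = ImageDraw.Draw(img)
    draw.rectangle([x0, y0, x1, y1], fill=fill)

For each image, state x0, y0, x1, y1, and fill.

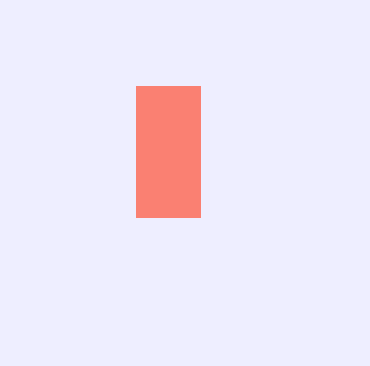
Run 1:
x0 = 136, y0 = 86, x1 = 200, y1 = 217, fill = 'salmon'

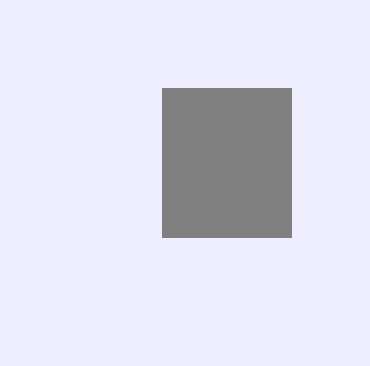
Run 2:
x0 = 162; y0 = 88; x1 = 291; y1 = 237; fill = 'gray'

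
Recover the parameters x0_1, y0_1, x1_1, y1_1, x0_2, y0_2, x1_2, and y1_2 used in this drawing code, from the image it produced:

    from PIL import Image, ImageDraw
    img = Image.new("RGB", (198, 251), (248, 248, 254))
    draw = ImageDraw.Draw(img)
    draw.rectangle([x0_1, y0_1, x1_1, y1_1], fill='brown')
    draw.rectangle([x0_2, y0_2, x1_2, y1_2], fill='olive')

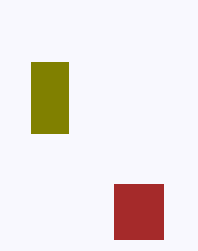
x0_1 = 114
y0_1 = 184
x1_1 = 163
y1_1 = 239
x0_2 = 31
y0_2 = 62
x1_2 = 68
y1_2 = 133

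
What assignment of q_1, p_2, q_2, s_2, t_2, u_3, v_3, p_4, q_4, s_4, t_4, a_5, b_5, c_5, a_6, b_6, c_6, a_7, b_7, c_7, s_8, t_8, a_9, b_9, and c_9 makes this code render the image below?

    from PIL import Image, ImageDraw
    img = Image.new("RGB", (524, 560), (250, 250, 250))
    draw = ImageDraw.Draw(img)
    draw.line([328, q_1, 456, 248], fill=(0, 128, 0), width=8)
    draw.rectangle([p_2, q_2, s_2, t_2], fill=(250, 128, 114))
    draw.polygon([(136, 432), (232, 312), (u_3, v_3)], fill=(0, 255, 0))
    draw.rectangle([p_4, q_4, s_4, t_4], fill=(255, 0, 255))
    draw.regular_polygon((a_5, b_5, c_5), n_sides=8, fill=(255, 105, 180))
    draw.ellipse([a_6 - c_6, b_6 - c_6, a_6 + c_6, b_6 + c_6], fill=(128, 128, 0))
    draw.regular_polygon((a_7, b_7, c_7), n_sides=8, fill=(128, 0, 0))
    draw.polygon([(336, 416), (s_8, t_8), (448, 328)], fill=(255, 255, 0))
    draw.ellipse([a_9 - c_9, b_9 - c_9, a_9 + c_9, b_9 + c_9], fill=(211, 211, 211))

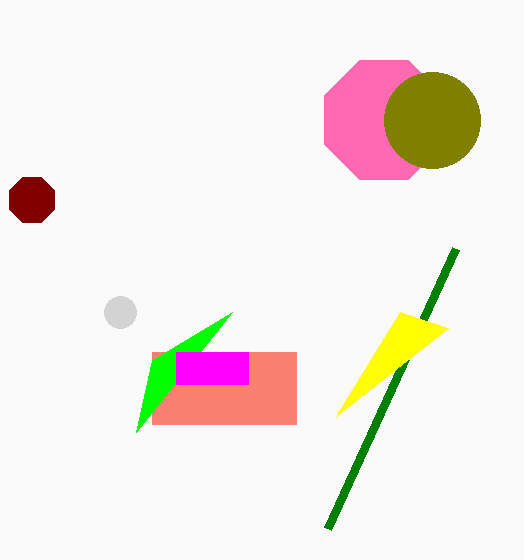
q_1 = 528, p_2 = 152, q_2 = 352, s_2 = 296, t_2 = 424, u_3 = 152, v_3 = 360, p_4 = 176, q_4 = 352, s_4 = 248, t_4 = 384, a_5 = 384, b_5 = 120, c_5 = 64, a_6 = 432, b_6 = 120, c_6 = 48, a_7 = 32, b_7 = 200, c_7 = 24, s_8 = 400, t_8 = 312, a_9 = 120, b_9 = 312, c_9 = 16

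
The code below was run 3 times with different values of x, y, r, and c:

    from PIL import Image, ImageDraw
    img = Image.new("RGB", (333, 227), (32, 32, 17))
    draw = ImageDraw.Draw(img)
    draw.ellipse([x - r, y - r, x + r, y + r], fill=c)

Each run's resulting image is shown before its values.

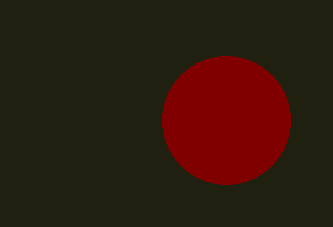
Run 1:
x = 226; y = 120; r = 64; c = 'maroon'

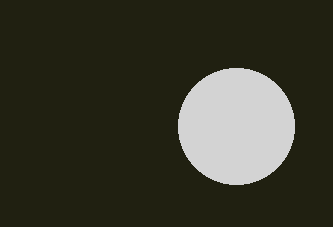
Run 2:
x = 236, y = 126, r = 58, c = 'lightgray'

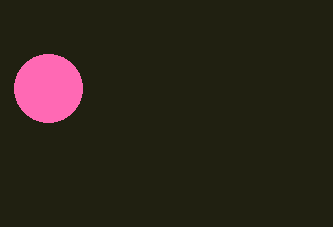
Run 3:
x = 48; y = 88; r = 34; c = 'hotpink'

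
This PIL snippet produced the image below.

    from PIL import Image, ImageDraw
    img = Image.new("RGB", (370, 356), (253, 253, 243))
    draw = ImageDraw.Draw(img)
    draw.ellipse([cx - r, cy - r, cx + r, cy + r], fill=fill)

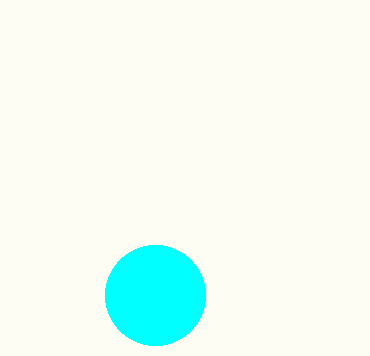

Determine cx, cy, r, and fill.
cx = 155, cy = 295, r = 50, fill = 'cyan'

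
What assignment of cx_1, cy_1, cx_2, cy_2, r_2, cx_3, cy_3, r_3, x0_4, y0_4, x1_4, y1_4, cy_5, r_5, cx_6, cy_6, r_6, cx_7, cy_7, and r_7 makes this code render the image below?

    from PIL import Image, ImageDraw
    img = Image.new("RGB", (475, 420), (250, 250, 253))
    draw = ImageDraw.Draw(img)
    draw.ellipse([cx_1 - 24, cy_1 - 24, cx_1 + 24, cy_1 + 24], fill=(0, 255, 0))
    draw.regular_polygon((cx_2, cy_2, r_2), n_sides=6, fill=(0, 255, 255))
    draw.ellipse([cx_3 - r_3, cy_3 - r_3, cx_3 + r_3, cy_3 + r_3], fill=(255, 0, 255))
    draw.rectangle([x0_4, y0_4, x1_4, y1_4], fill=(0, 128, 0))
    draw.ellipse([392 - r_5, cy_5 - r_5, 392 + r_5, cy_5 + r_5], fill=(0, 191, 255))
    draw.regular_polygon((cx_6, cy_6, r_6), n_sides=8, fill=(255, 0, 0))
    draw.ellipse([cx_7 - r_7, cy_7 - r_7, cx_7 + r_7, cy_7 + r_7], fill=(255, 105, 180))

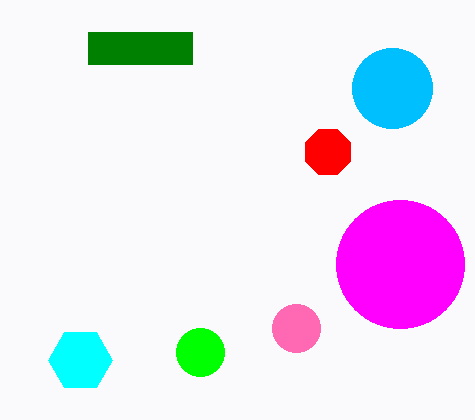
cx_1 = 200, cy_1 = 352, cx_2 = 80, cy_2 = 360, r_2 = 32, cx_3 = 400, cy_3 = 264, r_3 = 64, x0_4 = 88, y0_4 = 32, x1_4 = 192, y1_4 = 64, cy_5 = 88, r_5 = 40, cx_6 = 328, cy_6 = 152, r_6 = 24, cx_7 = 296, cy_7 = 328, r_7 = 24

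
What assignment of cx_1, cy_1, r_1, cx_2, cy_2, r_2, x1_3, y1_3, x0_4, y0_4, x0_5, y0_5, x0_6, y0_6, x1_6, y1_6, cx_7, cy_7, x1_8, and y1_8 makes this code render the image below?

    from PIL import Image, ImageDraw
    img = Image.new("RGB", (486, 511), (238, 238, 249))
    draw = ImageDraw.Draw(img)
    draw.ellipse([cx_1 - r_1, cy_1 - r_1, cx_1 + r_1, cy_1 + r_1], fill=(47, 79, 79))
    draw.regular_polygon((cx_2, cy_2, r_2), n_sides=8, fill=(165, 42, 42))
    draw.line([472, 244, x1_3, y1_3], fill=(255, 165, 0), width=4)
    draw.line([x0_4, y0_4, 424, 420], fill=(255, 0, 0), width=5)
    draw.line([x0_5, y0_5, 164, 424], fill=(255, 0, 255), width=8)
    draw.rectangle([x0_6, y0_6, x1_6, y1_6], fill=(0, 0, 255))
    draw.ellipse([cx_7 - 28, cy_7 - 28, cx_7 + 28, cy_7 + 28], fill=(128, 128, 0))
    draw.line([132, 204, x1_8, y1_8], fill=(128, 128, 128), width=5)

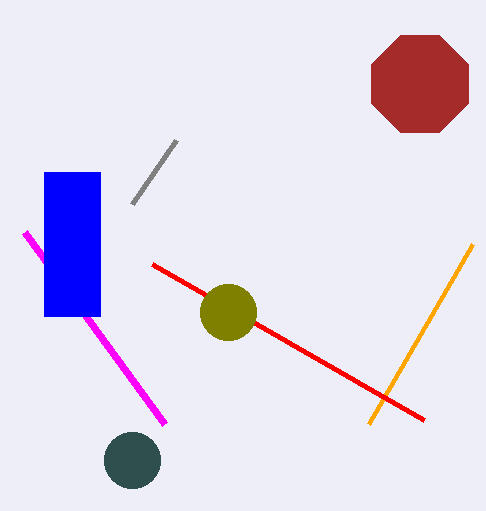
cx_1 = 132, cy_1 = 460, r_1 = 28, cx_2 = 420, cy_2 = 84, r_2 = 52, x1_3 = 368, y1_3 = 424, x0_4 = 152, y0_4 = 264, x0_5 = 24, y0_5 = 232, x0_6 = 44, y0_6 = 172, x1_6 = 100, y1_6 = 316, cx_7 = 228, cy_7 = 312, x1_8 = 176, y1_8 = 140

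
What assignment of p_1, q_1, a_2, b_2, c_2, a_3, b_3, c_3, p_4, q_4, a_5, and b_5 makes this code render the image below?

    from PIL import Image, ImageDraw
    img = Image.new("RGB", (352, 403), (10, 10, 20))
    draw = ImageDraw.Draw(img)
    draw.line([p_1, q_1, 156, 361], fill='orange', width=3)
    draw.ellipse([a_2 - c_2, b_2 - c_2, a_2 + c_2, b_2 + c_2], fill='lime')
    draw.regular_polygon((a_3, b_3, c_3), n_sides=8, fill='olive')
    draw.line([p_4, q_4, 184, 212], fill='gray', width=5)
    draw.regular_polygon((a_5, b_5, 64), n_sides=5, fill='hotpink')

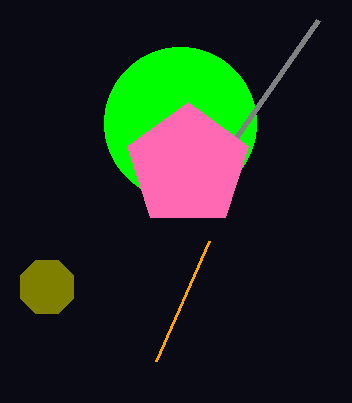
p_1 = 209, q_1 = 241, a_2 = 180, b_2 = 123, c_2 = 76, a_3 = 47, b_3 = 287, c_3 = 29, p_4 = 318, q_4 = 20, a_5 = 188, b_5 = 166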